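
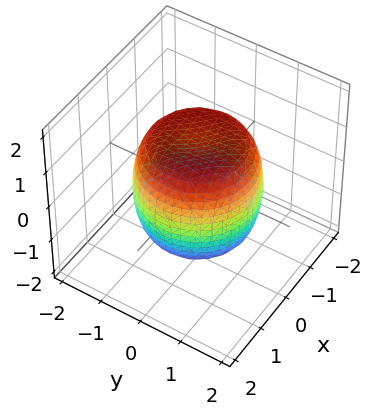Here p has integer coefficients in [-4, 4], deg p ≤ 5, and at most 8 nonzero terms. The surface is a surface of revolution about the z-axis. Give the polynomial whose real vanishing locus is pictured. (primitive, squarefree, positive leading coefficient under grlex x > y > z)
2*x^4 + 4*x^2*y^2 + 2*y^4 - 2*x^2 - 2*y^2 + 2*z^2 - 3

(a) The degree is 4 — no degree-3 surface has this shape.
(b) Symmetries: every cross-section ⟂ z is a circle, so x, y appear only via x² + y².
(c) From the visible intercepts: a circular section at z = -1 has radius between 1 and 2.
(d) Assembling these constraints gives the stated polynomial.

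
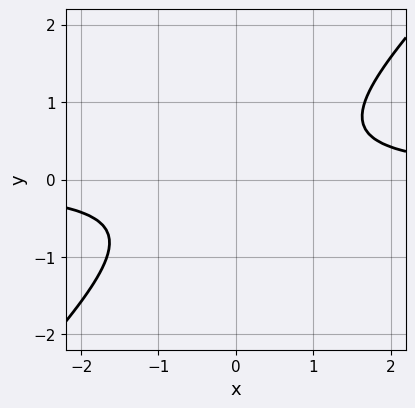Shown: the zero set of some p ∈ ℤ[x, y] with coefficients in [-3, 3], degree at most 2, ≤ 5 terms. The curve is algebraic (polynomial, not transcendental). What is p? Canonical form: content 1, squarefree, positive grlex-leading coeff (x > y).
1. deg p = 2. No degree-1 curve has this shape.
2. Observable constraints: no y-intercept at any integer in the box; it misses every integer gridline on the x-axis.
3. Putting this together gives p.

3*x*y - 3*y^2 - 2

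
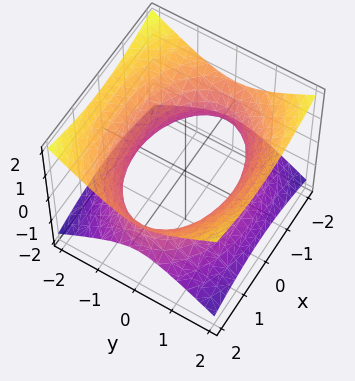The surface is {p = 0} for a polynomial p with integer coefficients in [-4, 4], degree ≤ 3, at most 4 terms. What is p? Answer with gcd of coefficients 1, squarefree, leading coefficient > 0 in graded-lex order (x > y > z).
x^2 + 2*y^2 - 3*z^2 - 3

(a) Degree: an hourglass — one-sheet hyperboloid; a quadric, so deg p = 2.
(b) Symmetries: the y ↦ −y reflection is a symmetry, so y appears only in even powers; mirror symmetry z ↦ −z ⇒ only even powers of z; the x ↦ −x reflection is a symmetry, so x appears only in even powers.
(c) Observable constraints: it misses every integer gridline on the z-axis.
(d) Assembling these constraints gives the stated polynomial.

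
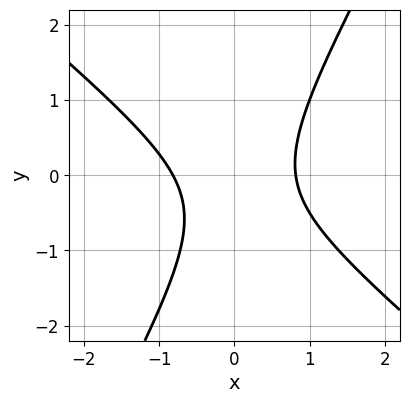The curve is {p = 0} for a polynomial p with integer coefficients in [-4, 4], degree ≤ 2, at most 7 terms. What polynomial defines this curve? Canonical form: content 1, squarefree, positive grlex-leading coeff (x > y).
3*x^2 + 2*x*y - 2*y^2 - y - 2

The degree is 2 — the shape is more complex than any degree-1 curve.
Against the integer gridlines: the curve avoids every integer y-axis point in the box.
Assembling these constraints gives the stated polynomial.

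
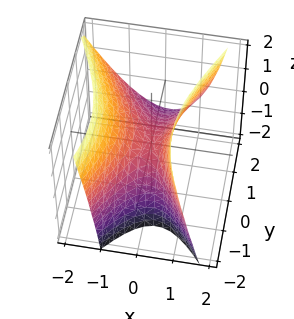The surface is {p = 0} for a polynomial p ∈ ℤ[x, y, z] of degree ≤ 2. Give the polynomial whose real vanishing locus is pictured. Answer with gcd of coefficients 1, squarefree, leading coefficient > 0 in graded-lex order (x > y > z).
3*x^2 + x*z - y^2 - y*z - 2*z

1. The degree is 2 — a generic line meets the surface in up to 2 points.
2. Observable constraints: it meets the z-axis at z = 0 (among the integer gridlines); it crosses the y-axis at the gridline y = 0; it crosses the x-axis at the gridline x = 0.
3. These observations pin down the coefficients.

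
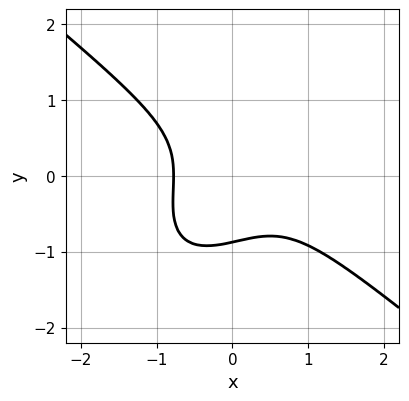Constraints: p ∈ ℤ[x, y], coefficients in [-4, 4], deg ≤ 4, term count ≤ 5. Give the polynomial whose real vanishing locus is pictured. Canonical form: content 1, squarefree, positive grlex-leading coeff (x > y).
(a) The degree is 3 — the shape is more complex than any degree-2 curve.
(b) Solving for integer coefficients yields p as stated.

3*x^3 - 2*x*y^2 + 3*y^3 - x^2 + 2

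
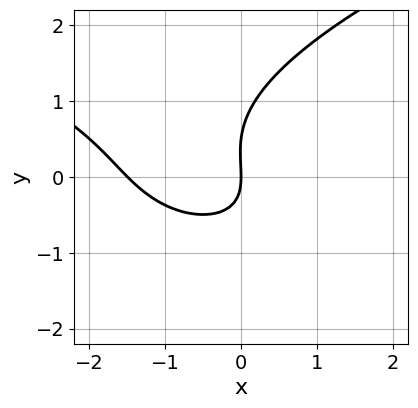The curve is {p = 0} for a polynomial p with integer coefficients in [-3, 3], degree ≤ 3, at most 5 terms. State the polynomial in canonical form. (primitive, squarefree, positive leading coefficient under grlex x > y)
(a) Degree: no degree-2 curve has this shape, so deg p = 3.
(b) From the visible intercepts: it meets the x-axis at x = 0 (among the integer gridlines); it meets the y-axis at y = 0 (among the integer gridlines).
(c) Fitting integer coefficients to these (and the overall shape) gives p.

2*y^3 - 2*x^2 - 2*x*y - y^2 - 3*x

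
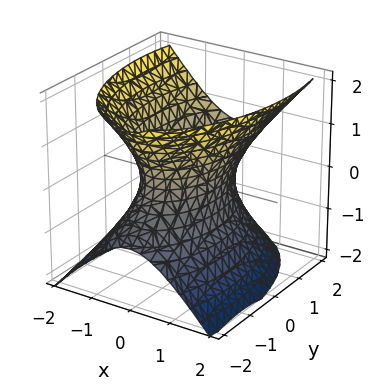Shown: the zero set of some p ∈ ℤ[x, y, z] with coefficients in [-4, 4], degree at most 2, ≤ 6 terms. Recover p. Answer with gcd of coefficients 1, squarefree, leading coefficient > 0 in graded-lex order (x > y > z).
3*x^2 + y^2 - y*z - 2*z^2 - 2

(a) The degree is 2 — a generic line meets the surface in up to 2 points.
(b) From the axis intercepts and sections: no z-intercept at any integer in the box.
(c) Assembling these constraints gives the stated polynomial.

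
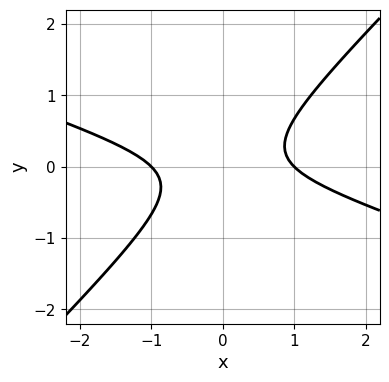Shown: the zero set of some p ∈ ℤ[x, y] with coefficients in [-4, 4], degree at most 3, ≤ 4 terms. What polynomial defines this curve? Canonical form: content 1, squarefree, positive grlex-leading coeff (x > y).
1. Degree: no degree-1 curve has this shape, so deg p = 2.
2. From the axis intercepts and sections: the x-axis gridline crossings are at x ∈ {-1, 1}; it misses every integer gridline on the y-axis.
3. Putting this together gives p.

x^2 + 2*x*y - 3*y^2 - 1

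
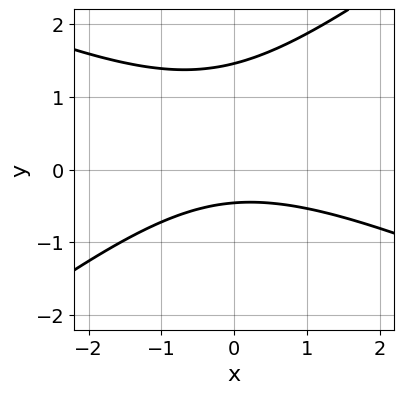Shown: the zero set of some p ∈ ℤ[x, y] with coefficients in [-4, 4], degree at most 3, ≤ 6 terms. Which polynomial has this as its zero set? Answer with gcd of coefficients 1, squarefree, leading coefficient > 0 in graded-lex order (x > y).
x^2 + x*y - 3*y^2 + 3*y + 2

1. Degree: the shape is more complex than any degree-1 curve, so deg p = 2.
2. Observable constraints: no x-intercept at any integer in the box.
3. The integer polynomial consistent with all of this is the stated p.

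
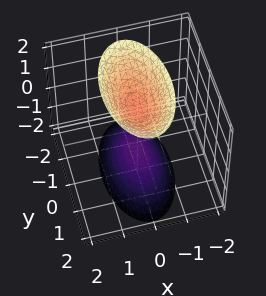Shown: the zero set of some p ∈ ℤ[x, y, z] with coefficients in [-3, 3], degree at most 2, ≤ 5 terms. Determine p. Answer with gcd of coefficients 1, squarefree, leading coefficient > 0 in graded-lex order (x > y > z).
(a) The picture has 2 separate pieces.
(b) Degree: two sheets facing apart; a quadric, so deg p = 2.
(c) Symmetries: it's symmetric under y → −y, forcing even powers of y; it's symmetric under z → −z, forcing even powers of z; the x ↦ −x reflection is a symmetry, so x appears only in even powers.
(d) Observable constraints: the surface avoids every integer y-axis point in the box; among the integer gridlines, it crosses the z-axis at z ∈ {-1, 1}; the surface avoids every integer x-axis point in the box.
(e) Fitting integer coefficients to these (and the overall shape) gives p.

3*x^2 + y^2 - z^2 + 1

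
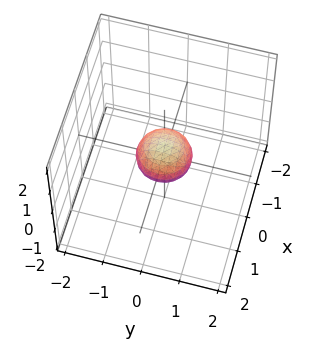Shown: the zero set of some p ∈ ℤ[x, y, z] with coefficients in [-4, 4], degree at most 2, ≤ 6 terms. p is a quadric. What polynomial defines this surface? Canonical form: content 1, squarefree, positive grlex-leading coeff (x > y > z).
(a) Degree: a closed, bounded, convex surface; a quadric, so deg p = 2.
(b) Symmetries: the z ↦ −z reflection is a symmetry, so z appears only in even powers; the z-axis is an axis of rotation, so x and y enter only as x² + y².
(c) Reading off the gridlines: a circular section at z = 0 has radius between 0 and 1.
(d) Together with the visible shape, these determine p as stated.

2*x^2 + 2*y^2 + 3*z^2 - 1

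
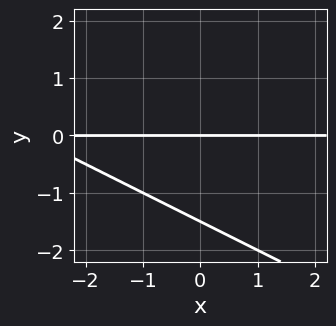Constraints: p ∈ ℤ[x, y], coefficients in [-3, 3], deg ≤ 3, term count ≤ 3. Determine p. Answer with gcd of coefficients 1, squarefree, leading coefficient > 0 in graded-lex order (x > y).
1. Degree: the shape is more complex than any degree-1 curve, so deg p = 2.
2. From the axis intercepts and sections: it crosses the y-axis at the gridline y = 0; the visible x-axis segment lies entirely on the curve.
3. Putting this together gives p.

x*y + 2*y^2 + 3*y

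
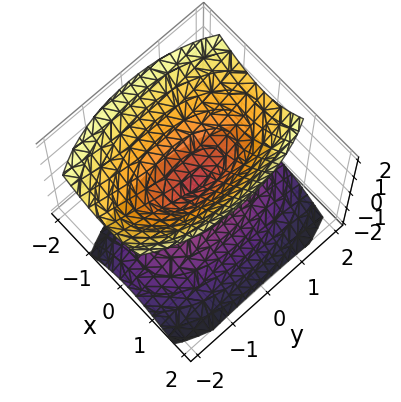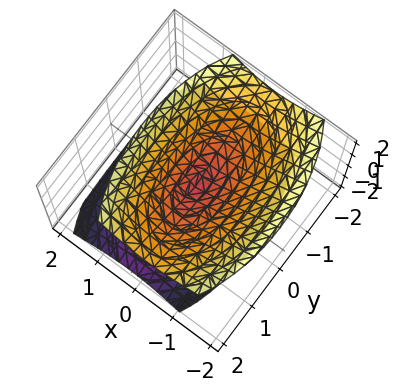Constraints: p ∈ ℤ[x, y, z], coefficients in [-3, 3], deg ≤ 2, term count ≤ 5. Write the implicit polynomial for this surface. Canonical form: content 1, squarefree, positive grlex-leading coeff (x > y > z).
The picture has 2 separate pieces. Treating them together as one polynomial.
Degree: the shape is more complex than any degree-1 surface, so deg p = 2.
Observable constraints: it meets the y-axis at y = 0 (among the integer gridlines); it crosses the x-axis at the gridline x = 0.
Fitting integer coefficients to these (and the overall shape) gives p.

3*x^2 + x*z + y^2 - 2*z^2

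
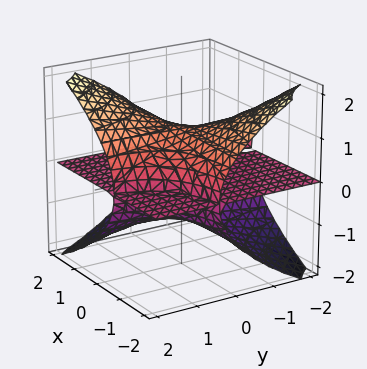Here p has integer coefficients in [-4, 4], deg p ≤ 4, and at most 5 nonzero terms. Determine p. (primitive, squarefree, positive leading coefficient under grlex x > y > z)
x*y*z - z^3 + z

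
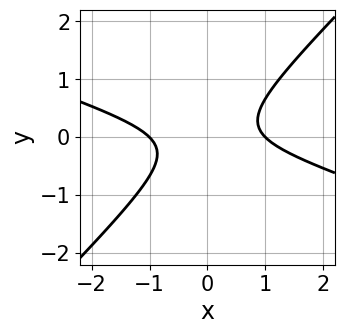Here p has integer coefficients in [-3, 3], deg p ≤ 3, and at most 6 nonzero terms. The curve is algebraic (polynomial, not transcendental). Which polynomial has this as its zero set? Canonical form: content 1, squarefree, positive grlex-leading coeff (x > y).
The degree is 2 — the shape is more complex than any degree-1 curve.
Reading off the gridlines: it misses every integer gridline on the y-axis; the x-axis gridline crossings are at x ∈ {-1, 1}.
The integer polynomial consistent with all of this is the stated p.

x^2 + 2*x*y - 3*y^2 - 1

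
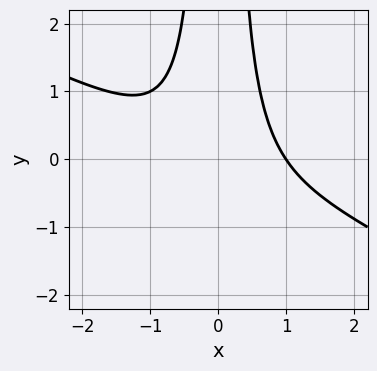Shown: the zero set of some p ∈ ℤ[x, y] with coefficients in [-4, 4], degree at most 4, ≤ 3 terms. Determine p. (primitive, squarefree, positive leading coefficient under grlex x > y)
First, the degree is 3 — a generic line meets the curve in up to 3 points.
Then, from the axis intercepts and sections: it crosses the x-axis at the gridline x = 1; it misses every integer gridline on the y-axis.
Finally, together with the visible shape, these determine p as stated.

x^3 + 2*x^2*y - 1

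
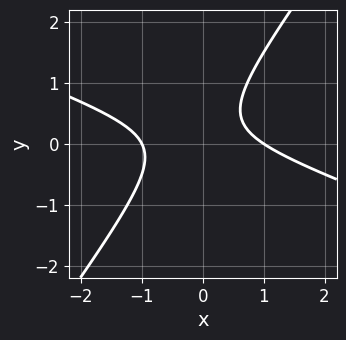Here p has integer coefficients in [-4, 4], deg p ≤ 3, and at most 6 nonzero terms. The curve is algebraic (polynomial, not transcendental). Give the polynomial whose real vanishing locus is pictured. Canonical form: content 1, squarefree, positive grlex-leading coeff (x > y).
x^2 + 2*x*y - 2*y^2 + y - 1

First, deg p = 2. No degree-1 curve has this shape.
Then, reading off the gridlines: it misses every integer gridline on the y-axis; the x-axis gridline crossings are at x ∈ {-1, 1}.
Finally, the integer polynomial consistent with all of this is the stated p.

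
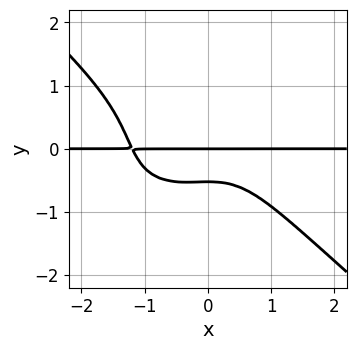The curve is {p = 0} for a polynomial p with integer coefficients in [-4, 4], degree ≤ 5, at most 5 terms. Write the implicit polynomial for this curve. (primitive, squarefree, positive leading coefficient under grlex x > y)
2*x^3*y + 3*y^4 + x^2*y + 3*y^2 + 2*y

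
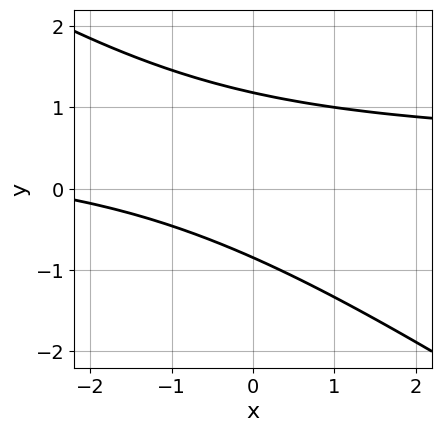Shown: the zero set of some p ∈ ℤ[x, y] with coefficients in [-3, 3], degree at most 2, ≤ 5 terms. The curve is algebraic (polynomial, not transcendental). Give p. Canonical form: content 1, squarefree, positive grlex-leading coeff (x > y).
(a) Degree: a generic line meets the curve in up to 2 points, so deg p = 2.
(b) From the axis intercepts and sections: no x-intercept at any integer in the box.
(c) Fitting integer coefficients to these (and the overall shape) gives p.

2*x*y + 3*y^2 - x - y - 3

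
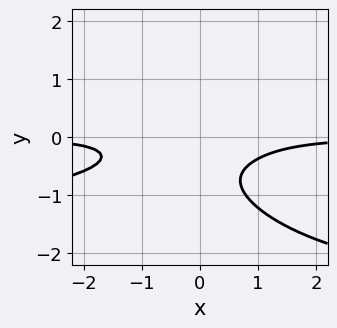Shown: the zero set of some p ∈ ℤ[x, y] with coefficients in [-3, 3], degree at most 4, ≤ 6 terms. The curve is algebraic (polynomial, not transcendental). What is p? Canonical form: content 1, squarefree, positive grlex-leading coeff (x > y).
1. deg p = 4. A generic line meets the curve in up to 4 points.
2. From the visible intercepts: no x-intercept at any integer in the box; no y-intercept at any integer in the box.
3. Solving for integer coefficients yields p as stated.

x^2*y^2 + 2*y^4 + 2*x^2*y - 3*x*y^2 + 1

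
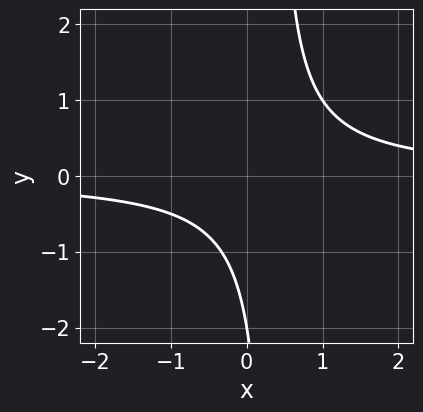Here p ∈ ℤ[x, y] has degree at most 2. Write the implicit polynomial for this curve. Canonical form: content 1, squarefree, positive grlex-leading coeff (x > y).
Degree: a generic line meets the curve in up to 2 points, so deg p = 2.
From the visible intercepts: it crosses the y-axis at the gridline y = -2; the curve avoids every integer x-axis point in the box.
Together with the visible shape, these determine p as stated.

3*x*y - y - 2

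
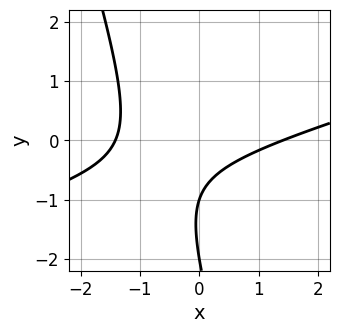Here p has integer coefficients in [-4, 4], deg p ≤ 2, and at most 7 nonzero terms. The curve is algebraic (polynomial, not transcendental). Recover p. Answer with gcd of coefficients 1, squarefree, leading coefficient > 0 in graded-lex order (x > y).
(a) deg p = 2. The shape is more complex than any degree-1 curve.
(b) From the visible intercepts: among the integer gridlines, it crosses the y-axis at y ∈ {-2, -1}.
(c) These observations pin down the coefficients.

x^2 - 3*x*y - y^2 - 3*y - 2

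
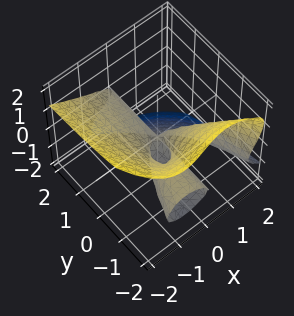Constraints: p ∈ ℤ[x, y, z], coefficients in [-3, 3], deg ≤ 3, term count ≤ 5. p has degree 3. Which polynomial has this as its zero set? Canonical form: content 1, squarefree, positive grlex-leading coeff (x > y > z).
x^3 + 2*y*z^2 + 2*z^3 + x*y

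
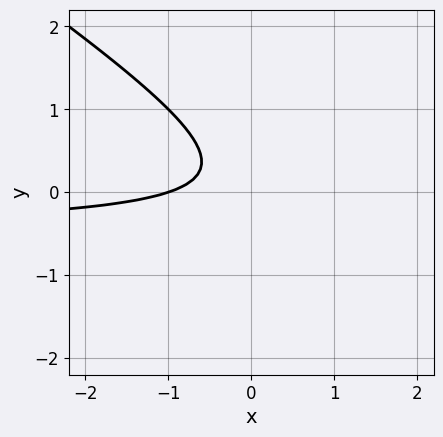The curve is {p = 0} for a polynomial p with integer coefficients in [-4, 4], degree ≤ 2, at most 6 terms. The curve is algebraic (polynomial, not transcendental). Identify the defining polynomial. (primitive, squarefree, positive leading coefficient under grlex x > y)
(a) Degree: a generic line meets the curve in up to 2 points, so deg p = 2.
(b) From the visible intercepts: no y-intercept at any integer in the box; it meets the x-axis at x = -1 (among the integer gridlines).
(c) Fitting integer coefficients to these (and the overall shape) gives p.

2*x*y + 3*y^2 + x - y + 1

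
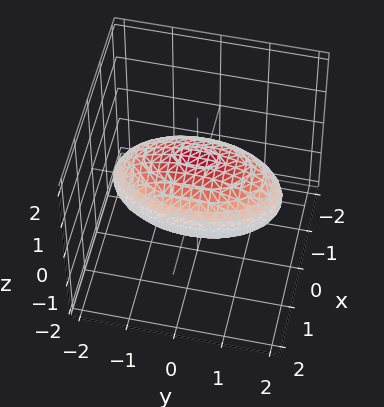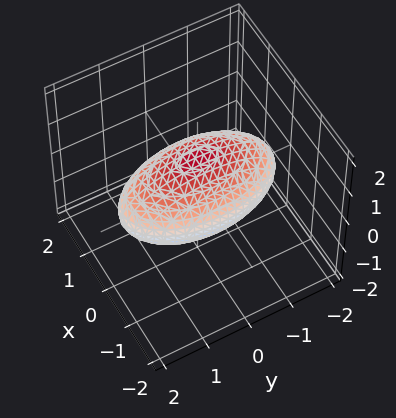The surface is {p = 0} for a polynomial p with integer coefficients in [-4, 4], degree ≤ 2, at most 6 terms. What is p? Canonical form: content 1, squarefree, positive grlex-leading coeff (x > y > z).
3*x^2 + y^2 + 3*z^2 - 3

First, degree: bounded and convex; a quadric, so deg p = 2.
Next, symmetries: the z ↦ −z reflection is a symmetry, so z appears only in even powers; it's symmetric under x → −x, forcing even powers of x; it's symmetric under y → −y, forcing even powers of y.
Then, from the visible intercepts: among the integer gridlines, it crosses the z-axis at z ∈ {-1, 1}; the x-axis gridline crossings are at x ∈ {-1, 1}.
Finally, putting this together gives p.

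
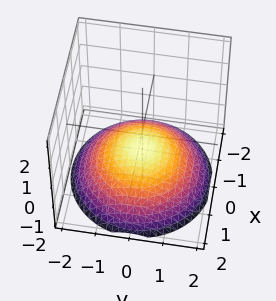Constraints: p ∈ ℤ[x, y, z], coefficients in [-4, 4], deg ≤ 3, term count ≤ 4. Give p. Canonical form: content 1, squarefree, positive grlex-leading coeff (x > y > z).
1. The degree is 2 — a generic line meets the surface in up to 2 points.
2. Symmetry: the surface is invariant under rotation about z: p = q(x² + y², z).
3. Reading off the gridlines: a circular section at z = -1 has radius exactly 1; it misses every integer gridline on the x-axis; the surface avoids every integer y-axis point in the box.
4. Fitting integer coefficients to these (and the overall shape) gives p.

x^2 + y^2 + 3*z + 2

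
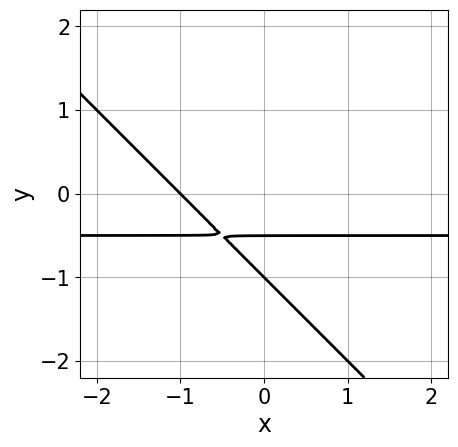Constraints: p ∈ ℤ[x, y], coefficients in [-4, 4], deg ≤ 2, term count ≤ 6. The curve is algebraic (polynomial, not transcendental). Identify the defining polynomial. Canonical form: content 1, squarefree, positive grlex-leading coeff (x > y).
2*x*y + 2*y^2 + x + 3*y + 1

(a) Degree: the shape is more complex than any degree-1 curve, so deg p = 2.
(b) Observable constraints: one y-axis crossing is at y = -1; one x-axis crossing is at x = -1.
(c) These observations pin down the coefficients.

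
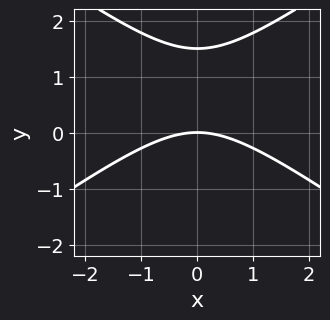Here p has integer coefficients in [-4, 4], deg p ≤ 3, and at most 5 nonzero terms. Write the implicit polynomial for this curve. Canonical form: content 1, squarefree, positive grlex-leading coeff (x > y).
(a) The degree is 2 — no degree-1 curve has this shape.
(b) Symmetries: mirror symmetry x ↦ −x ⇒ only even powers of x.
(c) Observable constraints: it crosses the x-axis at the gridline x = 0; one y-axis crossing is at y = 0.
(d) Fitting integer coefficients to these (and the overall shape) gives p.

x^2 - 2*y^2 + 3*y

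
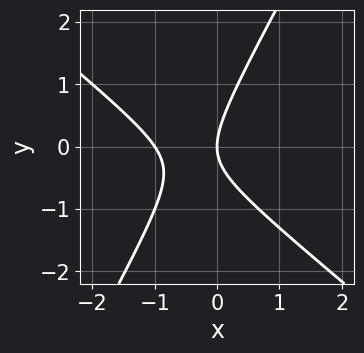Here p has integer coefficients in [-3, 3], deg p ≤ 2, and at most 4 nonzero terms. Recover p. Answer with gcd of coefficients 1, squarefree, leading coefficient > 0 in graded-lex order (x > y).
1. Degree: no degree-1 curve has this shape, so deg p = 2.
2. From the visible intercepts: it meets the y-axis at y = 0 (among the integer gridlines); among the integer gridlines, it crosses the x-axis at x ∈ {-1, 0}.
3. These observations pin down the coefficients.

3*x^2 + 2*x*y - 2*y^2 + 3*x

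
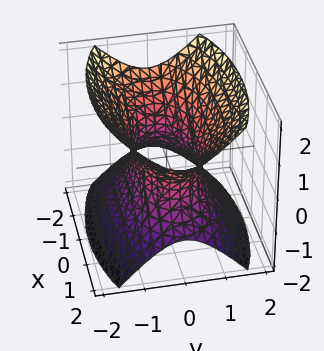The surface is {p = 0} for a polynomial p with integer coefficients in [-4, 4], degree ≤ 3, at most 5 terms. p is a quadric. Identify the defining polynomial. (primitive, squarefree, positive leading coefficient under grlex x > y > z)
x^2 + 3*y^2 - 2*z^2 - 2

1. deg p = 2.
2. Symmetries: the z ↦ −z reflection is a symmetry, so z appears only in even powers; the y ↦ −y reflection is a symmetry, so y appears only in even powers; mirror symmetry x ↦ −x ⇒ only even powers of x.
3. From the axis intercepts and sections: no z-intercept at any integer in the box.
4. Putting this together gives p.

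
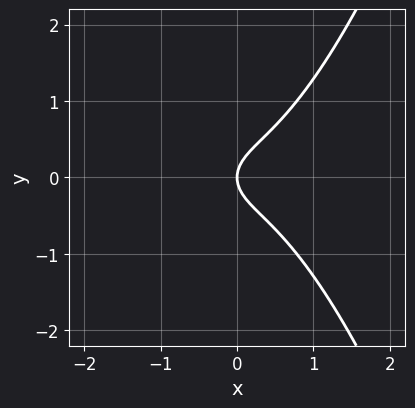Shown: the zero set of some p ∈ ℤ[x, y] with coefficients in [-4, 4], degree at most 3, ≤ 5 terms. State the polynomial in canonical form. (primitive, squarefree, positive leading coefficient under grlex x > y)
First, the degree is 3 — the shape is more complex than any degree-2 curve.
Next, symmetries: the y ↦ −y reflection is a symmetry, so y appears only in even powers.
Then, from the axis intercepts and sections: it crosses the x-axis at the gridline x = 0; it meets the y-axis at y = 0 (among the integer gridlines).
Finally, fitting integer coefficients to these (and the overall shape) gives p.

3*x^3 - 3*y^2 + 2*x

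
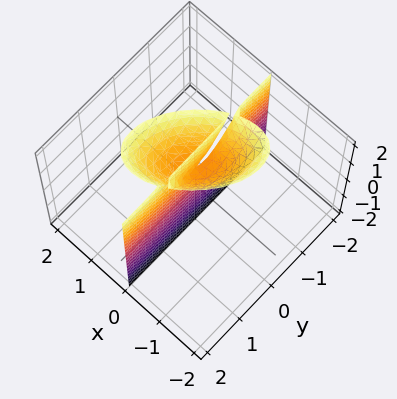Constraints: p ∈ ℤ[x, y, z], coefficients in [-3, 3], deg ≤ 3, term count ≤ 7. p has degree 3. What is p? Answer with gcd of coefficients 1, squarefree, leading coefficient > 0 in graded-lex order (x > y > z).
deg p = 3. The shape is more complex than any degree-2 surface.
From the axis intercepts and sections: it meets the x-axis at x = 0 (among the integer gridlines); every point of the y-axis in the box is on the surface; every point of the z-axis in the box is on the surface.
Together with the visible shape, these determine p as stated.

x^3 - x^2*y + x*y^2 - x*z + x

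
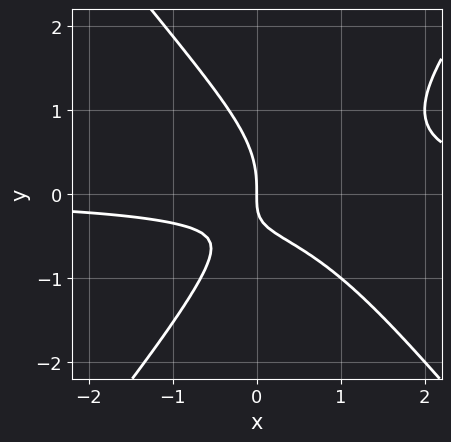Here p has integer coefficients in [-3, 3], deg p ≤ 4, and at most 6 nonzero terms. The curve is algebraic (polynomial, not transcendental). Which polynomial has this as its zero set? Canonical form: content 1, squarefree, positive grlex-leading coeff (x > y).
1. The degree is 3 — no degree-2 curve has this shape.
2. Reading off the gridlines: one x-axis crossing is at x = 0; it meets the y-axis at y = 0 (among the integer gridlines).
3. These observations pin down the coefficients.

3*x^2*y - 2*y^3 - 3*x*y - 2*x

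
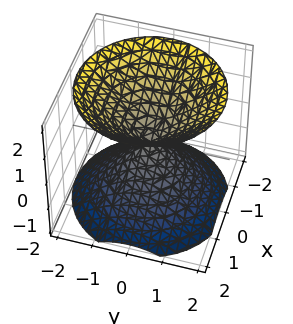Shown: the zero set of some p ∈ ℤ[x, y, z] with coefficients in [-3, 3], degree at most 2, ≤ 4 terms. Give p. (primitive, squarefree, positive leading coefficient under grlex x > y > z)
x^2 + y^2 - z^2

First, the picture has 2 separate pieces. They look like related sheets of one shape, so recover p as a whole.
Next, degree: two nappes meeting at a single point; a quadric, so deg p = 2.
Next, symmetries: it's symmetric under z → −z, forcing even powers of z; the surface is invariant under rotation about z: p = q(x² + y², z).
Then, checking where it meets the axes: a circular section at z = 1 has radius exactly 1; it meets the y-axis at y = 0 (among the integer gridlines); it crosses the z-axis at the gridline z = 0; one x-axis crossing is at x = 0.
Finally, assembling these constraints gives the stated polynomial.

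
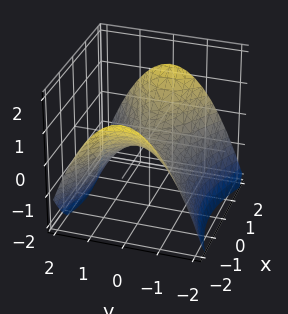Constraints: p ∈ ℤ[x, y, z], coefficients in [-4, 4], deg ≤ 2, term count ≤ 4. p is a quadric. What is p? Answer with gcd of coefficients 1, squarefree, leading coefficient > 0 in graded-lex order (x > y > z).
x^2 - 2*y^2 - 3*z

(a) Degree: a hyperbolic paraboloid; a quadric, so deg p = 2.
(b) Symmetries: mirror symmetry y ↦ −y ⇒ only even powers of y; it's symmetric under x → −x, forcing even powers of x.
(c) Checking where it meets the axes: one x-axis crossing is at x = 0; one z-axis crossing is at z = 0.
(d) Matching integer coefficients to the picture gives p.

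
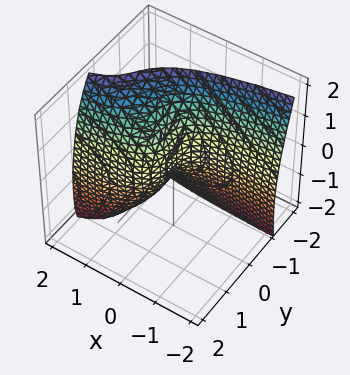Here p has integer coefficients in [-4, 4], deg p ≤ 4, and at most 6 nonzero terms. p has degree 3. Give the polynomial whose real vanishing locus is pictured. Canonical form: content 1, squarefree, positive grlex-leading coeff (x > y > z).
x*y^2 + x*y*z + 3*y^3 + z^2 - 3*x

(a) deg p = 3. A generic line meets the surface in up to 3 points.
(b) Observable constraints: it meets the x-axis at x = 0 (among the integer gridlines); one y-axis crossing is at y = 0; one z-axis crossing is at z = 0.
(c) Together with the visible shape, these determine p as stated.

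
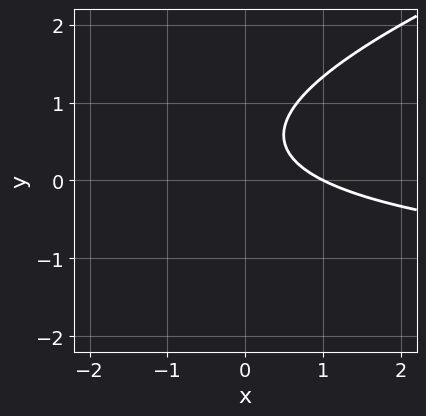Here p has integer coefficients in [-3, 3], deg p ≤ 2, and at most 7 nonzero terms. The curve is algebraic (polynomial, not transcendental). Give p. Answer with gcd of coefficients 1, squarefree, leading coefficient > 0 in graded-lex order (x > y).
x*y - 3*y^2 + 2*x + 3*y - 2

1. Degree: no degree-1 curve has this shape, so deg p = 2.
2. Reading off the gridlines: the curve avoids every integer y-axis point in the box; one x-axis crossing is at x = 1.
3. Assembling these constraints gives the stated polynomial.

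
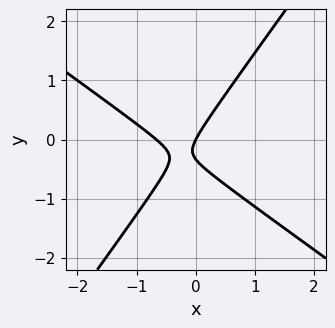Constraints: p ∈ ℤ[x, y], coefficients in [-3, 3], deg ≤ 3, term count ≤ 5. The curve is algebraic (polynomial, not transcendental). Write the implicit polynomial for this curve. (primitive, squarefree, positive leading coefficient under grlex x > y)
deg p = 2. No degree-1 curve has this shape.
From the visible intercepts: it meets the y-axis at y = 0 (among the integer gridlines); it crosses the x-axis at the gridline x = 0.
Assembling these constraints gives the stated polynomial.

3*x^2 + 2*x*y - 3*y^2 + 2*x - y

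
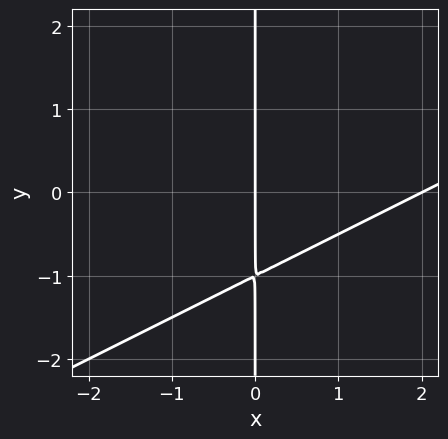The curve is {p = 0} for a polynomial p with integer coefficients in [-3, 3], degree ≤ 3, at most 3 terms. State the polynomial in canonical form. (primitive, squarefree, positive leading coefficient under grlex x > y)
x^2 - 2*x*y - 2*x

The degree is 2 — a generic line meets the curve in up to 2 points.
Reading off the gridlines: every point of the y-axis in the box is on the curve; among the integer gridlines, it crosses the x-axis at x ∈ {0, 2}.
Assembling these constraints gives the stated polynomial.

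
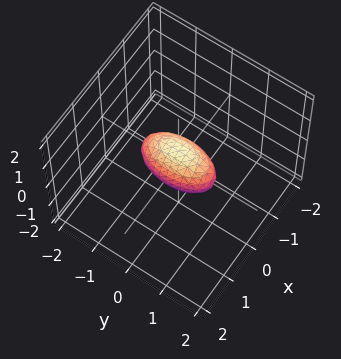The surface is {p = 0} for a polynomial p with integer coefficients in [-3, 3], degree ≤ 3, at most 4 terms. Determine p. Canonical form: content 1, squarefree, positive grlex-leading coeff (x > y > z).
3*x^2 + y^2 + 2*z^2 - 1

1. The degree is 2 — bounded and convex; a quadric.
2. Symmetries: mirror symmetry z ↦ −z ⇒ only even powers of z; it's symmetric under y → −y, forcing even powers of y; it's symmetric under x → −x, forcing even powers of x.
3. From the axis intercepts and sections: among the integer gridlines, it crosses the y-axis at y ∈ {-1, 1}.
4. Fitting integer coefficients to these (and the overall shape) gives p.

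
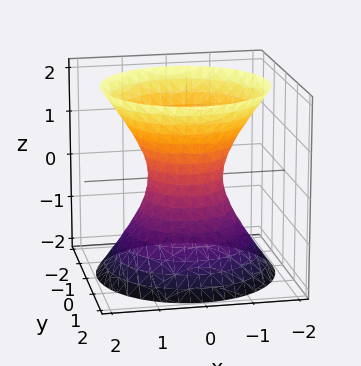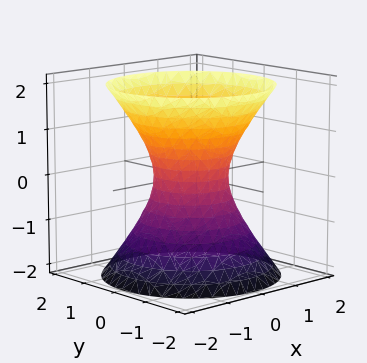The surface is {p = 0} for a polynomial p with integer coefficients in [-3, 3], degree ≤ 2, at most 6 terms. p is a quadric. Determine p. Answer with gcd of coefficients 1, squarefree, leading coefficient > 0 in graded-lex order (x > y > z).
(a) deg p = 2. An hourglass — one-sheet hyperboloid; a quadric.
(b) Symmetries: the z ↦ −z reflection is a symmetry, so z appears only in even powers; the surface is invariant under rotation about z: p = q(x² + y², z).
(c) Checking where it meets the axes: a circular section at z = 0 has radius between 0 and 1; no z-intercept at any integer in the box.
(d) Putting this together gives p.

3*x^2 + 3*y^2 - 2*z^2 - 2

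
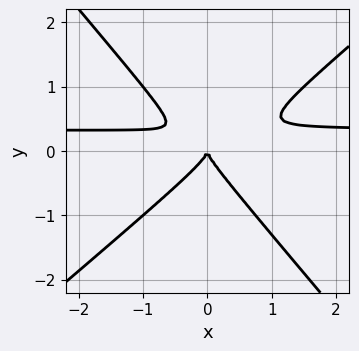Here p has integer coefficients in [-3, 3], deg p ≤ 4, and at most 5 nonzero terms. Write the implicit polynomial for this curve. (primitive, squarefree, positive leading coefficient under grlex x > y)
First, the degree is 3 — no degree-2 curve has this shape.
Next, checking where it meets the axes: it crosses the x-axis at the gridline x = 0; one y-axis crossing is at y = 0.
Finally, together with the visible shape, these determine p as stated.

3*x^2*y - x*y^2 - 3*y^3 - x^2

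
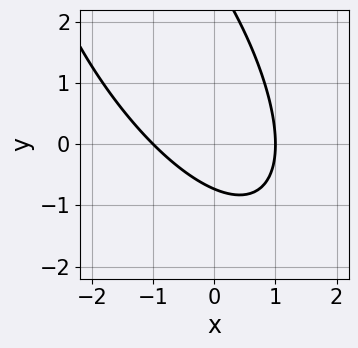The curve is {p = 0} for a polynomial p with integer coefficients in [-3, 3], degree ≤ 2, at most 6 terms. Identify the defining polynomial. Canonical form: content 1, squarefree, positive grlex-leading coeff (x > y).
(a) Degree: the shape is more complex than any degree-1 curve, so deg p = 2.
(b) Observable constraints: the x-axis gridline crossings are at x ∈ {-1, 1}.
(c) Matching integer coefficients to the picture gives p.

2*x^2 + 2*x*y + y^2 - 2*y - 2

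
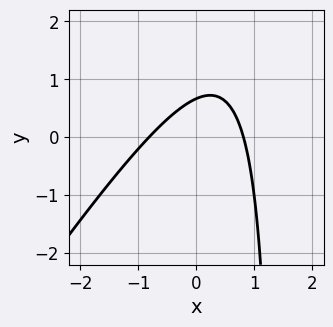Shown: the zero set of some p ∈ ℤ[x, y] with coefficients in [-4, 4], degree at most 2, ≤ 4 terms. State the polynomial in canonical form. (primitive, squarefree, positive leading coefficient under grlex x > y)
1. The degree is 2 — a generic line meets the curve in up to 2 points.
2. Matching integer coefficients to the picture gives p.

3*x^2 - 2*x*y + 3*y - 2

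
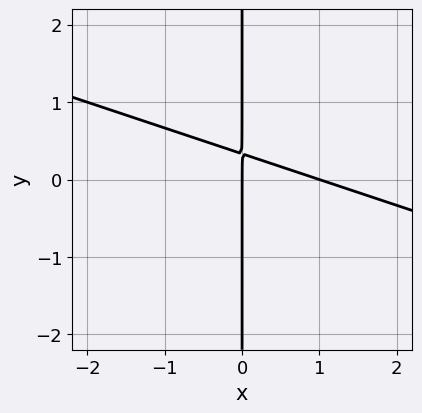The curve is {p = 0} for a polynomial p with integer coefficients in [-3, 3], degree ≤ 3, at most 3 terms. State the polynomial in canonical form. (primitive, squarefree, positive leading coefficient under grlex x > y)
x^2 + 3*x*y - x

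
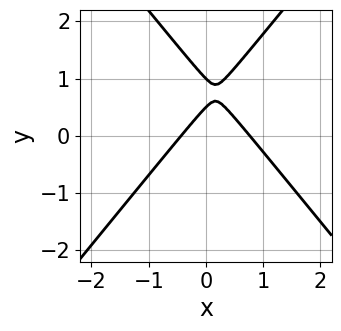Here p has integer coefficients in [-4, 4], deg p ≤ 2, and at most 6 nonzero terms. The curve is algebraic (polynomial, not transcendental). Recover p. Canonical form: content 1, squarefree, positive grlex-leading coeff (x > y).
(a) The degree is 2 — no degree-1 curve has this shape.
(b) Reading off the gridlines: one y-axis crossing is at y = 1.
(c) Together with the visible shape, these determine p as stated.

3*x^2 - 2*y^2 - x + 3*y - 1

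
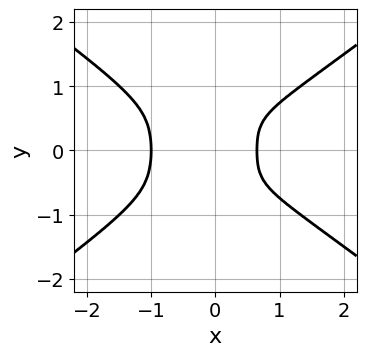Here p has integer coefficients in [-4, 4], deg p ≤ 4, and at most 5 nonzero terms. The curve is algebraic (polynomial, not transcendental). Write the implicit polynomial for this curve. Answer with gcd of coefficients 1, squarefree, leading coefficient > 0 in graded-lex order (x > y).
First, degree: no degree-3 curve has this shape, so deg p = 4.
Next, symmetries: it's symmetric under y → −y, forcing even powers of y.
Next, from the axis intercepts and sections: no y-intercept at any integer in the box; it crosses the x-axis at the gridline x = -1.
Finally, these observations pin down the coefficients.

2*x^4 - 2*x^2*y^2 - 3*y^4 + x - 1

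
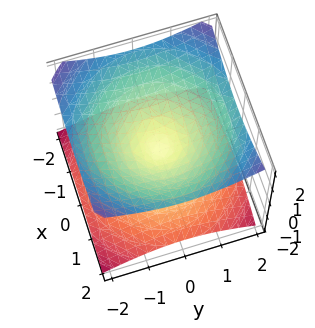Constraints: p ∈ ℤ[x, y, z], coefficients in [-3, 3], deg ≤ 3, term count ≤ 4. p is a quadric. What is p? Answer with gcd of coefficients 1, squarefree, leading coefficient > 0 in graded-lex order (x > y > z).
1. deg p = 2. A double cone through the origin; a quadric.
2. Symmetries: rotational symmetry about the z-axis ⇒ p depends on x, y only through x² + y²; it's symmetric under z → −z, forcing even powers of z.
3. Checking where it meets the axes: it crosses the z-axis at the gridline z = 0; one y-axis crossing is at y = 0; a circular section at z = 1 has radius between 1 and 2.
4. Together with the visible shape, these determine p as stated.

x^2 + y^2 - 2*z^2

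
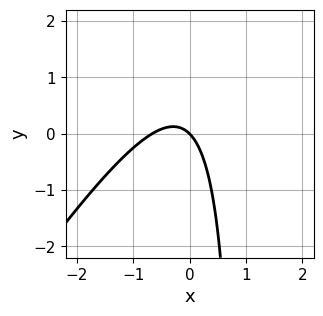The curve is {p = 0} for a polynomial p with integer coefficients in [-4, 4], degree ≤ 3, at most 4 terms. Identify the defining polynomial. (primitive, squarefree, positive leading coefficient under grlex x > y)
3*x^2 - 2*x*y + 2*x + 2*y

First, degree: a generic line meets the curve in up to 2 points, so deg p = 2.
Then, from the axis intercepts and sections: one x-axis crossing is at x = 0; it meets the y-axis at y = 0 (among the integer gridlines).
Finally, assembling these constraints gives the stated polynomial.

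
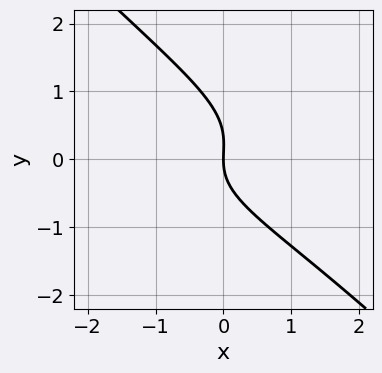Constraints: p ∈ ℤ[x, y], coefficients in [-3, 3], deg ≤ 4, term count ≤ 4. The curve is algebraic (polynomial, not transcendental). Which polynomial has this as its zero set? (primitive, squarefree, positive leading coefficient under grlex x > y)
3*x*y^2 + 3*y^3 - y^2 + 3*x

deg p = 3.
From the axis intercepts and sections: it meets the x-axis at x = 0 (among the integer gridlines); it meets the y-axis at y = 0 (among the integer gridlines).
Fitting integer coefficients to these (and the overall shape) gives p.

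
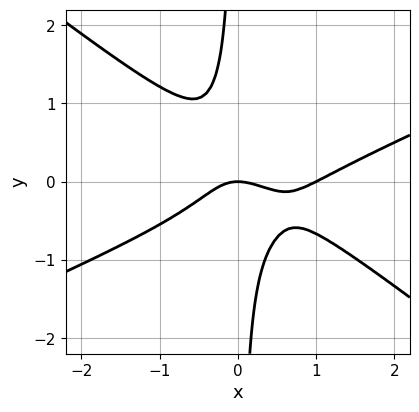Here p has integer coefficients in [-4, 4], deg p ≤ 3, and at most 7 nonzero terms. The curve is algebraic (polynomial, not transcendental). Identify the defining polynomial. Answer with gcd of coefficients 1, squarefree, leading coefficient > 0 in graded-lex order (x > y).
1. Degree: a generic line meets the curve in up to 3 points, so deg p = 3.
2. Reading off the gridlines: one y-axis crossing is at y = 0; among the integer gridlines, it crosses the x-axis at x ∈ {0, 1}.
3. Together with the visible shape, these determine p as stated.

x^3 - x^2*y - 3*x*y^2 - x^2 - y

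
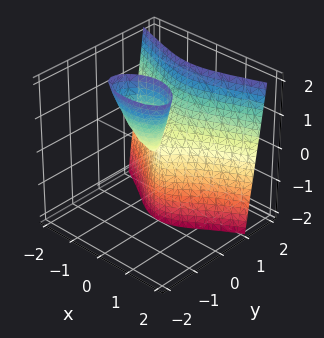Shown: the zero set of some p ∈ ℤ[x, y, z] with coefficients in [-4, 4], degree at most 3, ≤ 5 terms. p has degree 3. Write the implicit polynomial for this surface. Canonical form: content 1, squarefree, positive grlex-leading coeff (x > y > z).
1. The picture has 2 separate pieces. Treating them together as one polynomial.
2. deg p = 3. The shape is more complex than any degree-2 surface.
3. From the axis intercepts and sections: one x-axis crossing is at x = 0; one y-axis crossing is at y = 0; every point of the z-axis in the box is on the surface.
4. Together with the visible shape, these determine p as stated.

3*y^3 - 2*x^2 - 2*y*z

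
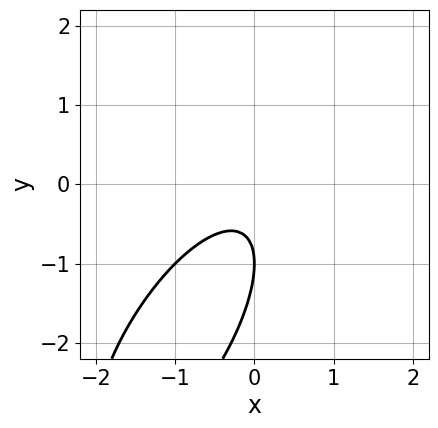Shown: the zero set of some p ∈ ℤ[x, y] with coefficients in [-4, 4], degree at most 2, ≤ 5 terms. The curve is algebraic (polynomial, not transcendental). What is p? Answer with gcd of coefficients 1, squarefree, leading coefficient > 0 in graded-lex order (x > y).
1. Degree: the shape is more complex than any degree-1 curve, so deg p = 2.
2. Against the integer gridlines: it meets the y-axis at y = -1 (among the integer gridlines); it misses every integer gridline on the x-axis.
3. Assembling these constraints gives the stated polynomial.

2*x^2 - 2*x*y + y^2 + 2*y + 1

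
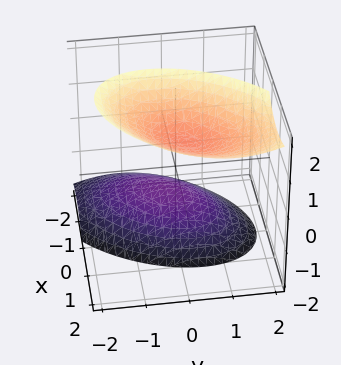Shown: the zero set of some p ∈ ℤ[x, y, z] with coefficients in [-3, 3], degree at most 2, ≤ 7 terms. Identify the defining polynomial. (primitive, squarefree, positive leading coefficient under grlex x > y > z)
(a) The picture has 2 separate pieces.
(b) deg p = 2.
(c) From the axis intercepts and sections: no x-intercept at any integer in the box; the z-axis gridline crossings are at z ∈ {-1, 1}; it misses every integer gridline on the y-axis.
(d) These observations pin down the coefficients.

3*x^2 - 2*x*y - 2*x*z + 2*y^2 - 2*z^2 + 2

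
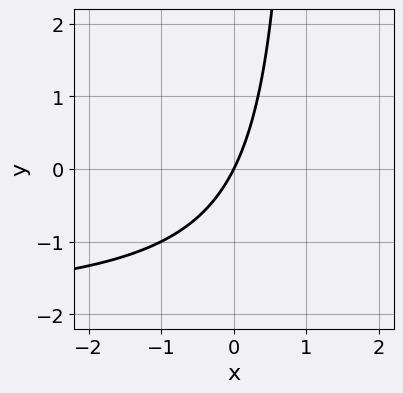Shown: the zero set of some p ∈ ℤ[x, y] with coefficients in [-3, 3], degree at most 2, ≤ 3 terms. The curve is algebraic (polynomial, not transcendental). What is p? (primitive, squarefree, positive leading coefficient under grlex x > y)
First, deg p = 2. A generic line meets the curve in up to 2 points.
Then, against the integer gridlines: it crosses the x-axis at the gridline x = 0; it crosses the y-axis at the gridline y = 0.
Finally, matching integer coefficients to the picture gives p.

x*y + 2*x - y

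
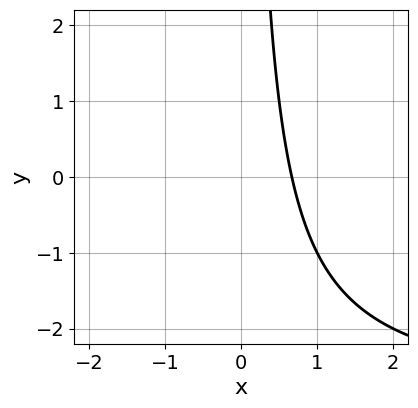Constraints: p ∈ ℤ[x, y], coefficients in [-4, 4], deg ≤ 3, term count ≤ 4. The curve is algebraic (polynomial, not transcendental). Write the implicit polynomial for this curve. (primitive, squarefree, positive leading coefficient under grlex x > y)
Degree: no degree-1 curve has this shape, so deg p = 2.
Checking where it meets the axes: the curve avoids every integer y-axis point in the box.
Putting this together gives p.

x*y + 3*x - 2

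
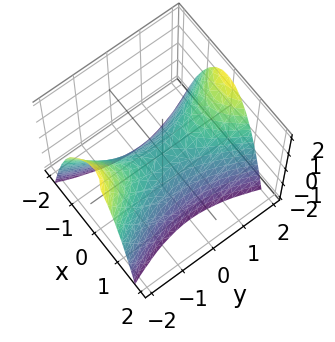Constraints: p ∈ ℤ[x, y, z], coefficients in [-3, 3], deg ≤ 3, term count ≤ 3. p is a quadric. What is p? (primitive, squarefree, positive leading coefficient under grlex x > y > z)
3*x^2 - y^2 + 2*z

(a) deg p = 2. A hyperbolic paraboloid; a quadric.
(b) Symmetries: it's symmetric under x → −x, forcing even powers of x; the y ↦ −y reflection is a symmetry, so y appears only in even powers.
(c) From the axis intercepts and sections: it meets the z-axis at z = 0 (among the integer gridlines); it crosses the y-axis at the gridline y = 0; one x-axis crossing is at x = 0.
(d) Assembling these constraints gives the stated polynomial.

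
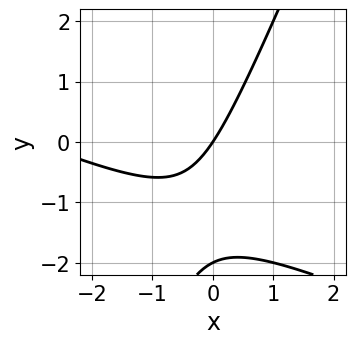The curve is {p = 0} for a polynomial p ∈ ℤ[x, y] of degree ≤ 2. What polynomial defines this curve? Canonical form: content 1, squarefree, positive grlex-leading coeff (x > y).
The degree is 2 — no degree-1 curve has this shape.
From the axis intercepts and sections: the y-axis gridline crossings are at y ∈ {-2, 0}; it crosses the x-axis at the gridline x = 0.
Putting this together gives p.

x^2 + 2*x*y - y^2 + 3*x - 2*y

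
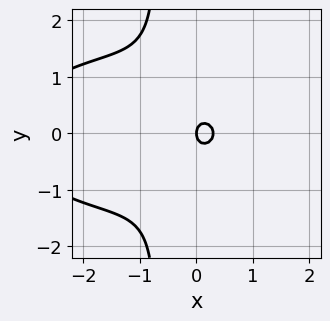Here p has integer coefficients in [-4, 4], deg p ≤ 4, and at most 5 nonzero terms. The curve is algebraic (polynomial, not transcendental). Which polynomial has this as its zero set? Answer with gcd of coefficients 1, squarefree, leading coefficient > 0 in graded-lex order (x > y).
The degree is 3 — a generic line meets the curve in up to 3 points.
Symmetries: mirror symmetry y ↦ −y ⇒ only even powers of y.
Against the integer gridlines: it meets the y-axis at y = 0 (among the integer gridlines); it meets the x-axis at x = 0 (among the integer gridlines).
Fitting integer coefficients to these (and the overall shape) gives p.

x^3 + 3*x*y^2 + 3*x^2 + 2*y^2 - x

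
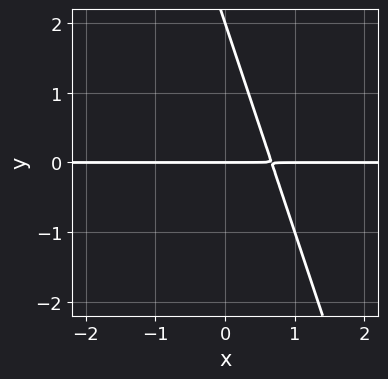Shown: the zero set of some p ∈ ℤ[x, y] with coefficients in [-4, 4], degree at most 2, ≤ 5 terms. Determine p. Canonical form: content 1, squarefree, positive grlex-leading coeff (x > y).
1. The degree is 2 — the shape is more complex than any degree-1 curve.
2. From the visible intercepts: every point of the x-axis in the box is on the curve; the y-axis gridline crossings are at y ∈ {0, 2}.
3. Assembling these constraints gives the stated polynomial.

3*x*y + y^2 - 2*y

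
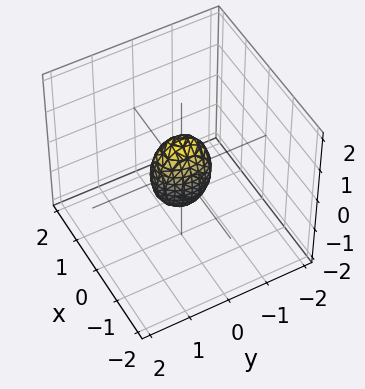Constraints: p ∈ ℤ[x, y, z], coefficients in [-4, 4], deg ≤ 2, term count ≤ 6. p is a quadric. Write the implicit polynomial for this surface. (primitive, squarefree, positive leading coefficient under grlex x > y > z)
(a) deg p = 2. Bounded and convex; a quadric.
(b) Symmetries: the x ↦ −x reflection is a symmetry, so x appears only in even powers; the z ↦ −z reflection is a symmetry, so z appears only in even powers; it's symmetric under y → −y, forcing even powers of y.
(c) Against the integer gridlines: the z-axis gridline crossings are at z ∈ {-1, 1}.
(d) Matching integer coefficients to the picture gives p.

3*x^2 + 2*y^2 + z^2 - 1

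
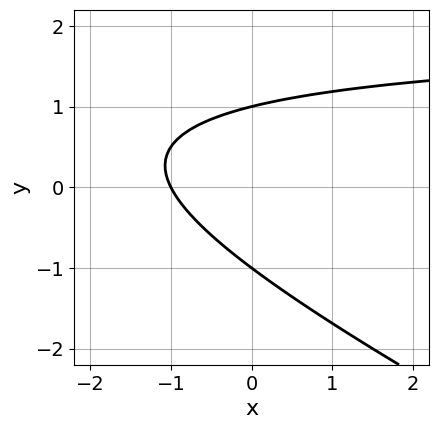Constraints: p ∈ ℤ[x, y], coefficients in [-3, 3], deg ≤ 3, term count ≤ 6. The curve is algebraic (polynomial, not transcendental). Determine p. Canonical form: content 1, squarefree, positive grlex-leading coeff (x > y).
x*y + 2*y^2 - 2*x - 2

1. The degree is 2 — the shape is more complex than any degree-1 curve.
2. Checking where it meets the axes: among the integer gridlines, it crosses the y-axis at y ∈ {-1, 1}; it crosses the x-axis at the gridline x = -1.
3. Putting this together gives p.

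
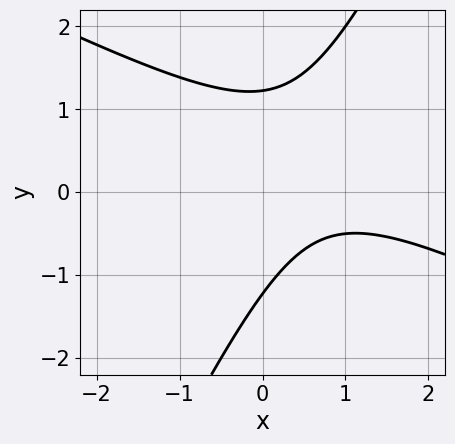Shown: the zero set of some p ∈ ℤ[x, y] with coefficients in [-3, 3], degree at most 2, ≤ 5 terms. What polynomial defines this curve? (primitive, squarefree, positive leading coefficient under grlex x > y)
1. deg p = 2.
2. Checking where it meets the axes: the curve avoids every integer x-axis point in the box.
3. These observations pin down the coefficients.

2*x^2 + 3*x*y - 2*y^2 - 3*x + 3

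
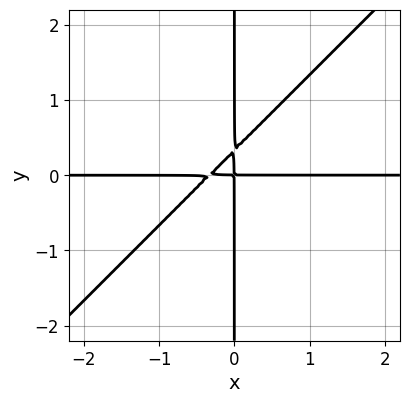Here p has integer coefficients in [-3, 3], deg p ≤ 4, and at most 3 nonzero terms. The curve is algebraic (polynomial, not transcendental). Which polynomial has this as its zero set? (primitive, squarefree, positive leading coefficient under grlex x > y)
1. The degree is 3 — the shape is more complex than any degree-2 curve.
2. Against the integer gridlines: the visible y-axis segment lies entirely on the curve; every point of the x-axis in the box is on the curve.
3. Solving for integer coefficients yields p as stated.

3*x^2*y - 3*x*y^2 + x*y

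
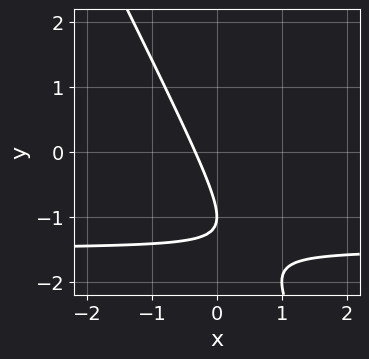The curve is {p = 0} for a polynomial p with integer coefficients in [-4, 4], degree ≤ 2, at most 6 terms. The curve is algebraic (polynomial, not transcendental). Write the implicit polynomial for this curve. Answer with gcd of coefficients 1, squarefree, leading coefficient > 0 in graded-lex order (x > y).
2*x*y + y^2 + 3*x + 2*y + 1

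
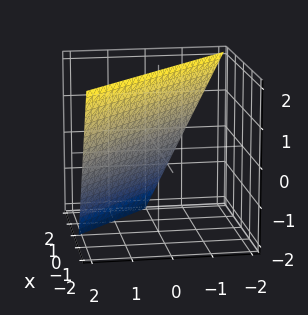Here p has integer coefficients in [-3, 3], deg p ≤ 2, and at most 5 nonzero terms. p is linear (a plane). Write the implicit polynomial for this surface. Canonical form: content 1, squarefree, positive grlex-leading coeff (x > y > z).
1. deg p = 1. The surface is flat (a plane).
2. Against the integer gridlines: one z-axis crossing is at z = 2; one y-axis crossing is at y = 1; one x-axis crossing is at x = 1.
3. The integer polynomial consistent with all of this is the stated p.

2*x + 2*y + z - 2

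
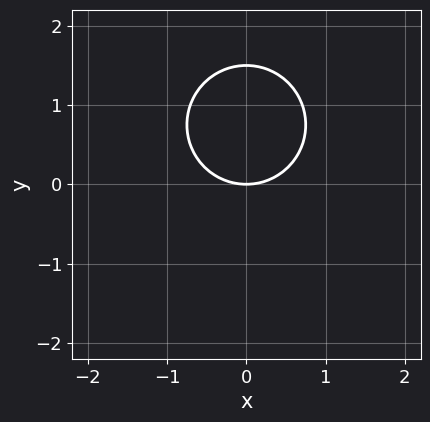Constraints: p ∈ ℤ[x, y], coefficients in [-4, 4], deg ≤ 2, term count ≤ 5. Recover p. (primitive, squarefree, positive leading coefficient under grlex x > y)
2*x^2 + 2*y^2 - 3*y

Degree: the shape is more complex than any degree-1 curve, so deg p = 2.
Symmetries: mirror symmetry x ↦ −x ⇒ only even powers of x.
Against the integer gridlines: it meets the y-axis at y = 0 (among the integer gridlines); it meets the x-axis at x = 0 (among the integer gridlines).
Assembling these constraints gives the stated polynomial.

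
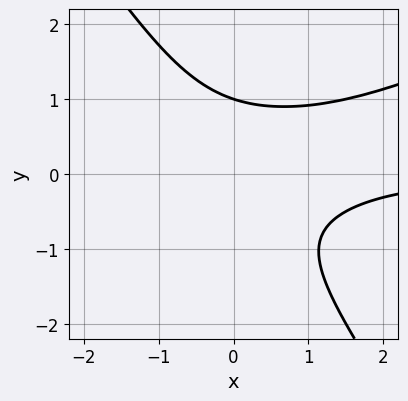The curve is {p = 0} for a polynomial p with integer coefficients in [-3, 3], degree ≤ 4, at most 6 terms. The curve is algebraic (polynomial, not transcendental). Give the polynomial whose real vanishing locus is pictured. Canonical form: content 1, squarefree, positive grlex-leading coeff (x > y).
2*x^2*y - 3*x*y^2 - 3*y^3 + 3

First, degree: no degree-2 curve has this shape, so deg p = 3.
Then, reading off the gridlines: one y-axis crossing is at y = 1; the curve avoids every integer x-axis point in the box.
Finally, together with the visible shape, these determine p as stated.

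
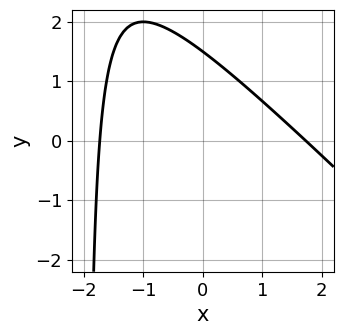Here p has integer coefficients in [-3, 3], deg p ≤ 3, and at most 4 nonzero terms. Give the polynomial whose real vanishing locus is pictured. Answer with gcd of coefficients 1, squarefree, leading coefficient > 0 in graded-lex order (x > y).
x^2 + x*y + 2*y - 3

1. deg p = 2.
2. The integer polynomial consistent with all of this is the stated p.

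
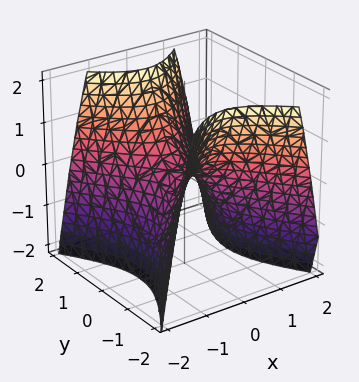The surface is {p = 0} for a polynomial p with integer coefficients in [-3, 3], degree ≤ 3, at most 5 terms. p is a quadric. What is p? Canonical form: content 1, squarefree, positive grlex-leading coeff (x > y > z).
3*x^2 - 2*y^2 + 2*z

Degree: a saddle surface; a quadric, so deg p = 2.
Symmetries: it's symmetric under x → −x, forcing even powers of x; the y ↦ −y reflection is a symmetry, so y appears only in even powers.
Reading off the gridlines: one x-axis crossing is at x = 0; one z-axis crossing is at z = 0; it crosses the y-axis at the gridline y = 0.
Fitting integer coefficients to these (and the overall shape) gives p.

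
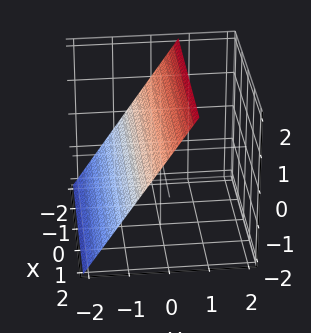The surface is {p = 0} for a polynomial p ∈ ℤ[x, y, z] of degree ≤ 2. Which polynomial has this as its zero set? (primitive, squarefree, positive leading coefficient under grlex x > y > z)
3*y - 2*z + 2

(a) Degree: the surface is flat (a plane), so deg p = 1.
(b) Against the integer gridlines: it meets the z-axis at z = 1 (among the integer gridlines); no x-intercept at any integer in the box.
(c) The integer polynomial consistent with all of this is the stated p.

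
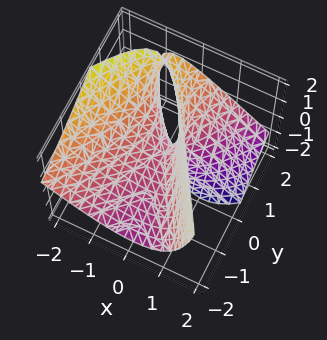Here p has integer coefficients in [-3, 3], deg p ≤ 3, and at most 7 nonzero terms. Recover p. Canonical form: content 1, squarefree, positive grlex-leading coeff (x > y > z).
3*x^2 + 3*x*z - y^2 + 3*y*z - 2*z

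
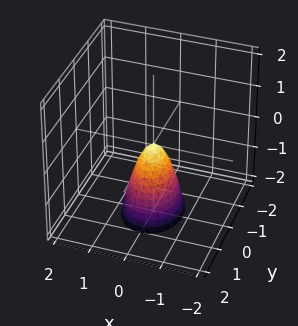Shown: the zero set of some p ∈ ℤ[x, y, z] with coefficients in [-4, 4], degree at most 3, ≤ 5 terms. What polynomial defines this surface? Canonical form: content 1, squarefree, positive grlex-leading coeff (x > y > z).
First, degree: a single bowl opening along one axis; a quadric, so deg p = 2.
Then, symmetries: mirror symmetry x ↦ −x ⇒ only even powers of x; the y ↦ −y reflection is a symmetry, so y appears only in even powers.
Then, observable constraints: it meets the x-axis at x = 0 (among the integer gridlines); it crosses the y-axis at the gridline y = 0; it meets the z-axis at z = 0 (among the integer gridlines).
Finally, these observations pin down the coefficients.

3*x^2 + 2*y^2 + z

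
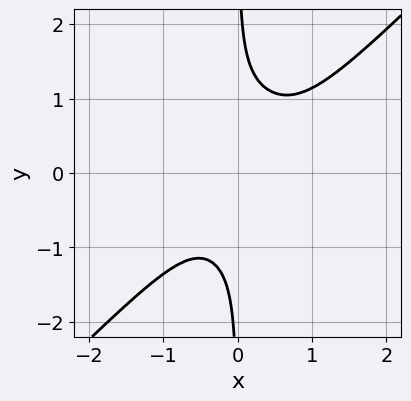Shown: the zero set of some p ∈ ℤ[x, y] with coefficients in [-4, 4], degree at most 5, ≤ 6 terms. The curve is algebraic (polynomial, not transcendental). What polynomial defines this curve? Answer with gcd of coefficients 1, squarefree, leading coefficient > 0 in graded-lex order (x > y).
deg p = 4. No degree-3 curve has this shape.
Checking where it meets the axes: it misses every integer gridline on the x-axis; it misses every integer gridline on the y-axis.
These observations pin down the coefficients.

2*x^4 - 2*x*y^3 - x^3 + x^2 + 1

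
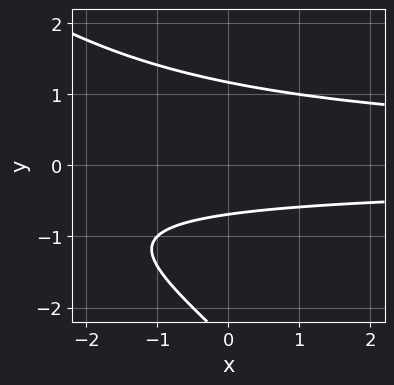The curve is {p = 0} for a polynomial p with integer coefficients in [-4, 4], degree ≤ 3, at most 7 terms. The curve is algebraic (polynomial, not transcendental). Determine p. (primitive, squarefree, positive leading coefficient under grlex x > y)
deg p = 3. The shape is more complex than any degree-2 curve.
Checking where it meets the axes: the curve avoids every integer x-axis point in the box.
Together with the visible shape, these determine p as stated.

x*y^2 + y^3 + 2*y^2 - 2*y - 2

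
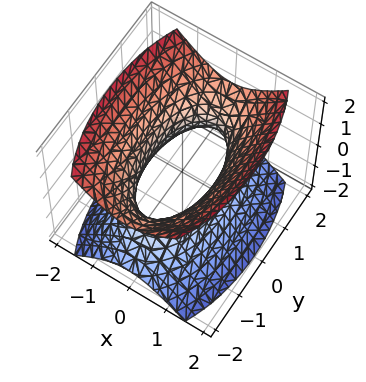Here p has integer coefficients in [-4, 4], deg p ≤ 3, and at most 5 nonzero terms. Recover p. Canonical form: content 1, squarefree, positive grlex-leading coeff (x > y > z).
1. The degree is 2 — one connected sheet with a waist; a quadric.
2. Symmetries: it's symmetric under x → −x, forcing even powers of x; it's symmetric under z → −z, forcing even powers of z; the y ↦ −y reflection is a symmetry, so y appears only in even powers.
3. Checking where it meets the axes: no z-intercept at any integer in the box.
4. Fitting integer coefficients to these (and the overall shape) gives p.

3*x^2 + y^2 - 2*z^2 - 2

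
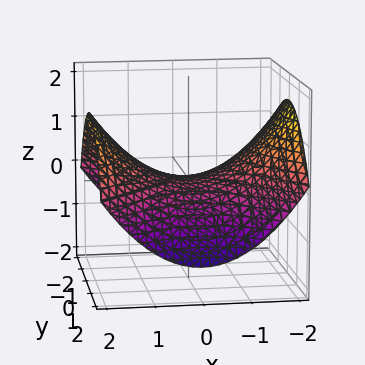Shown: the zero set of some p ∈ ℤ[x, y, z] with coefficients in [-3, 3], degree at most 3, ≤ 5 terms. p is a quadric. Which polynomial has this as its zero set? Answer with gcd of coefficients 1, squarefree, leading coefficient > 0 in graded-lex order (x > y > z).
(a) Degree: a saddle surface; a quadric, so deg p = 2.
(b) Symmetries: mirror symmetry x ↦ −x ⇒ only even powers of x; it's symmetric under y → −y, forcing even powers of y.
(c) Checking where it meets the axes: it meets the y-axis at y = 0 (among the integer gridlines); one z-axis crossing is at z = 0; it crosses the x-axis at the gridline x = 0.
(d) Assembling these constraints gives the stated polynomial.

x^2 - y^2 - 3*z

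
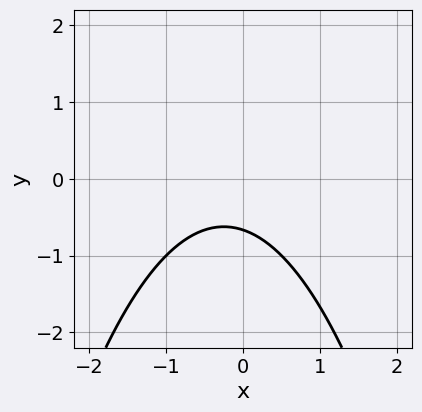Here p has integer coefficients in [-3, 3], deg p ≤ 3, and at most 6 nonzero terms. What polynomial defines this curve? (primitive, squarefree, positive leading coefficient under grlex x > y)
1. The degree is 2 — a generic line meets the curve in up to 2 points.
2. Against the integer gridlines: the curve avoids every integer x-axis point in the box.
3. Putting this together gives p.

2*x^2 + x + 3*y + 2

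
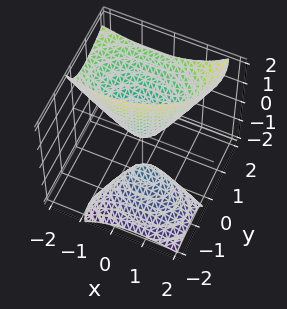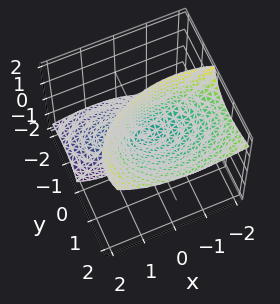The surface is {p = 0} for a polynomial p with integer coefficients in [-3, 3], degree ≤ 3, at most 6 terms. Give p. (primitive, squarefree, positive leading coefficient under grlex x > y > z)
x^2 + x*z + 2*y^2 - 3*y*z - z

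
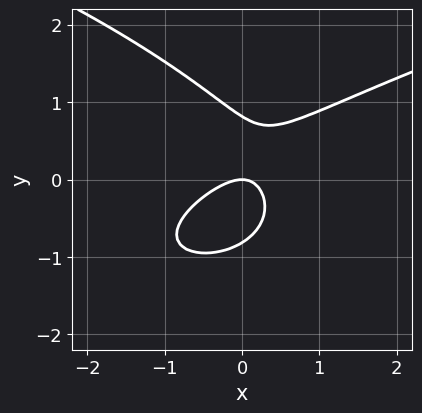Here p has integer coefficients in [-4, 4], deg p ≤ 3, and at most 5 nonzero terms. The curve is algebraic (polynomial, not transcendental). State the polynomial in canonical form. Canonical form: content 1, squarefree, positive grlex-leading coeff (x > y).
1. deg p = 3. No degree-2 curve has this shape.
2. Observable constraints: it meets the x-axis at x = 0 (among the integer gridlines); it meets the y-axis at y = 0 (among the integer gridlines).
3. Together with the visible shape, these determine p as stated.

3*y^3 - 3*x^2 + 3*x*y - 2*y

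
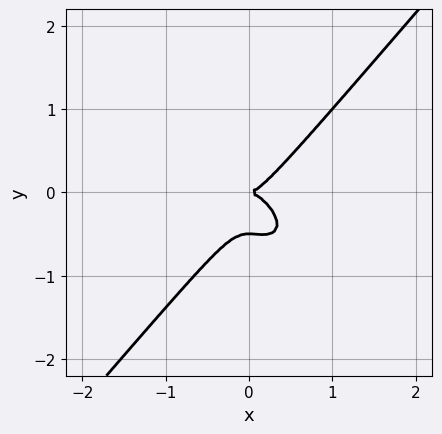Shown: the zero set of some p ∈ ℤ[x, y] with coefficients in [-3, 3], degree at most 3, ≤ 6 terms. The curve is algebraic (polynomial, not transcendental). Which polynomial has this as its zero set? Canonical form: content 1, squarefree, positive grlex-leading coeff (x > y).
2*x^3 + x^2*y - 2*y^3 - y^2

(a) deg p = 3. The shape is more complex than any degree-2 curve.
(b) Against the integer gridlines: one y-axis crossing is at y = 0; it crosses the x-axis at the gridline x = 0.
(c) Together with the visible shape, these determine p as stated.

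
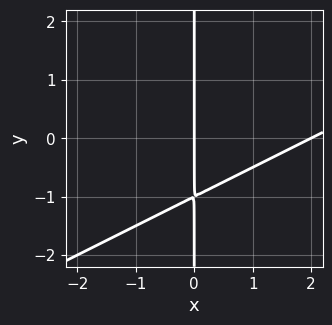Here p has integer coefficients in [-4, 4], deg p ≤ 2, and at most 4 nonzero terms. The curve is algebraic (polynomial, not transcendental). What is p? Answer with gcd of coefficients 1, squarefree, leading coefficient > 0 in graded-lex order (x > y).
1. Degree: no degree-1 curve has this shape, so deg p = 2.
2. Checking where it meets the axes: the x-axis gridline crossings are at x ∈ {0, 2}; every point of the y-axis in the box is on the curve.
3. Assembling these constraints gives the stated polynomial.

x^2 - 2*x*y - 2*x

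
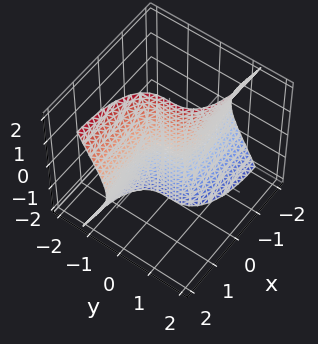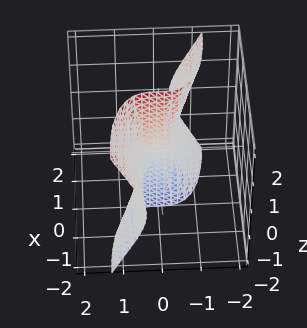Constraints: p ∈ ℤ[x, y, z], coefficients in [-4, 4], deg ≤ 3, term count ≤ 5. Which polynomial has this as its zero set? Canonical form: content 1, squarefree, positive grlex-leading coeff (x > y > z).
x^2*y + x*z^2 + 3*y^3 + x

1. Degree: the shape is more complex than any degree-2 surface, so deg p = 3.
2. Observable constraints: every point of the z-axis in the box is on the surface; it meets the y-axis at y = 0 (among the integer gridlines).
3. Fitting integer coefficients to these (and the overall shape) gives p.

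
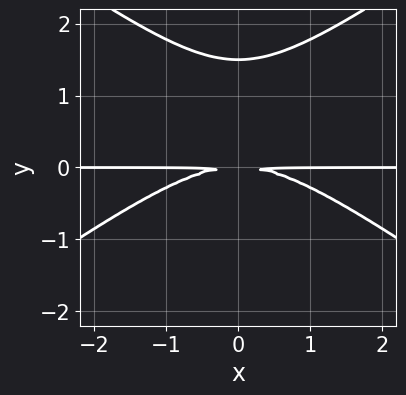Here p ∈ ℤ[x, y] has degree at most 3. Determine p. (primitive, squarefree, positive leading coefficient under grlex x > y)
1. The degree is 3 — no degree-2 curve has this shape.
2. Symmetries: it's symmetric under x → −x, forcing even powers of x.
3. Reading off the gridlines: the visible x-axis segment lies entirely on the curve.
4. Matching integer coefficients to the picture gives p.

x^2*y - 2*y^3 + 3*y^2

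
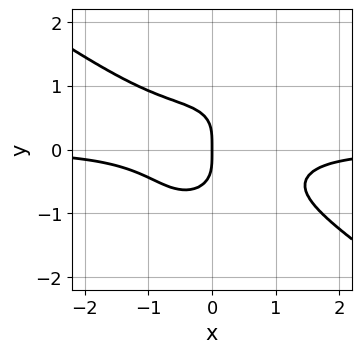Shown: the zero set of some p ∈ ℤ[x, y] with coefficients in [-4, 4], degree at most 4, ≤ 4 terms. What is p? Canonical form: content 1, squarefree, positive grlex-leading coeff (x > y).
First, deg p = 4. The shape is more complex than any degree-3 curve.
Then, reading off the gridlines: one x-axis crossing is at x = 0; it crosses the y-axis at the gridline y = 0.
Finally, together with the visible shape, these determine p as stated.

3*x^3*y + 3*x^2*y^2 + 3*y^4 + 2*x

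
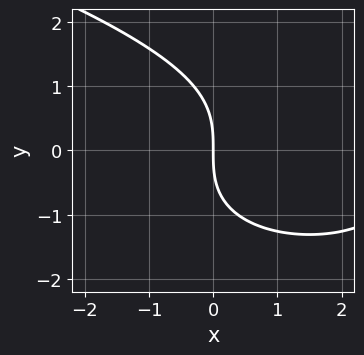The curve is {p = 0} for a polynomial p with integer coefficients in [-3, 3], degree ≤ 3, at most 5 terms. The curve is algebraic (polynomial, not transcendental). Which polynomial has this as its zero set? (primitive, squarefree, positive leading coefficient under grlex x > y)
(a) The degree is 3 — a generic line meets the curve in up to 3 points.
(b) Checking where it meets the axes: it crosses the y-axis at the gridline y = 0; it meets the x-axis at x = 0 (among the integer gridlines).
(c) Putting this together gives p.

y^3 - x^2 + 3*x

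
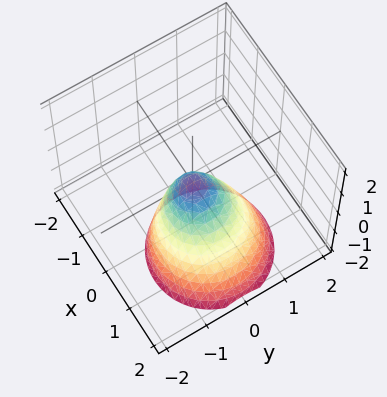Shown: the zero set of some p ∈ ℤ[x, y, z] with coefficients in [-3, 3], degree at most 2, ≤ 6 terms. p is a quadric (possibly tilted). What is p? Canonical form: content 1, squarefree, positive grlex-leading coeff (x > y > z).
3*x^2 + 2*x*z + 3*y^2 + 2*z

(a) The degree is 2 — no degree-1 surface has this shape.
(b) Checking where it meets the axes: it crosses the y-axis at the gridline y = 0; one x-axis crossing is at x = 0; it meets the z-axis at z = 0 (among the integer gridlines).
(c) Fitting integer coefficients to these (and the overall shape) gives p.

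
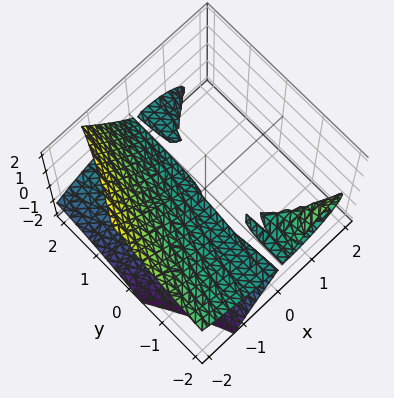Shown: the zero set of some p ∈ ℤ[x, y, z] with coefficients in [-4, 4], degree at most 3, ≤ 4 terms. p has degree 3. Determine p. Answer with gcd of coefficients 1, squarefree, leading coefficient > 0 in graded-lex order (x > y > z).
x^3 + 2*x*y*z + 3*z^2

1. The picture has 3 separate pieces. Treating them together as one polynomial.
2. deg p = 3. The shape is more complex than any degree-2 surface.
3. From the axis intercepts and sections: it meets the z-axis at z = 0 (among the integer gridlines); it crosses the x-axis at the gridline x = 0.
4. Solving for integer coefficients yields p as stated. Check: (0, -2, 0) on the y-axis lies on the surface, and p(0, -2, 0) = 0. ✓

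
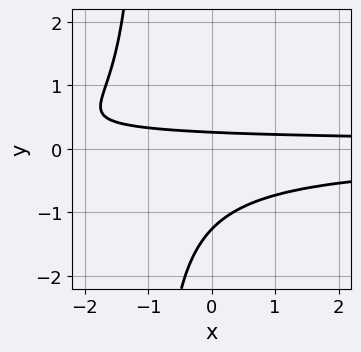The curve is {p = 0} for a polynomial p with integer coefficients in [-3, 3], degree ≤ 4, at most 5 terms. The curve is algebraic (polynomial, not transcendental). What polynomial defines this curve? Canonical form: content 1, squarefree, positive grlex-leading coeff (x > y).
First, degree: the shape is more complex than any degree-2 curve, so deg p = 3.
Then, against the integer gridlines: no x-intercept at any integer in the box.
Finally, fitting integer coefficients to these (and the overall shape) gives p.

3*x*y^2 + 3*y^2 + 3*y - 1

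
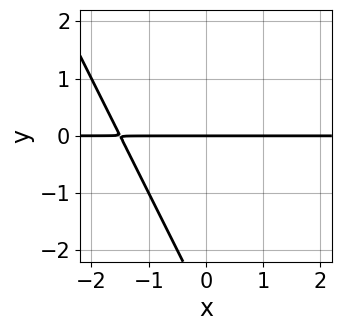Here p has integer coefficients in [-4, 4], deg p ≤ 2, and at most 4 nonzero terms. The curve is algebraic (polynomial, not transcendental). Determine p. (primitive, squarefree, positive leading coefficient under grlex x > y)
(a) The degree is 2 — the shape is more complex than any degree-1 curve.
(b) Checking where it meets the axes: the visible x-axis segment lies entirely on the curve; it meets the y-axis at y = 0 (among the integer gridlines).
(c) Assembling these constraints gives the stated polynomial.

2*x*y + y^2 + 3*y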